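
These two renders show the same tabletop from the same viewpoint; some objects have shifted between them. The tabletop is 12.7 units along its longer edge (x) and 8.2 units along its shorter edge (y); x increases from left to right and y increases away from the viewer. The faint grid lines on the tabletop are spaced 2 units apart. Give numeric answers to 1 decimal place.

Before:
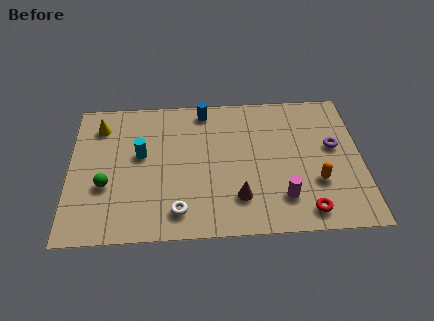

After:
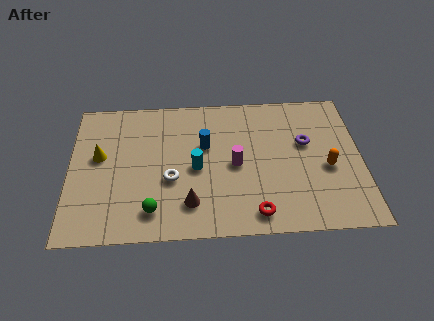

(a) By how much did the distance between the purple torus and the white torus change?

-1.4

Before: roughly 7.6 units apart; after: 6.2. That's 1.4 units closer together.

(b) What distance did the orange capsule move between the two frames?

0.9

The orange capsule was near (10.7, 2.7) before and (11.2, 3.5) after, so it travelled √(0.5² + 0.8²) ≈ 0.9 units.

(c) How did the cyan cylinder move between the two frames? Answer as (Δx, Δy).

(2.4, -0.9)

The cyan cylinder started near (3.1, 4.7) and ended near (5.5, 3.8).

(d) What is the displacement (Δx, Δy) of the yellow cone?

(0.0, -1.8)

The yellow cone started near (1.3, 6.5) and ended near (1.3, 4.7).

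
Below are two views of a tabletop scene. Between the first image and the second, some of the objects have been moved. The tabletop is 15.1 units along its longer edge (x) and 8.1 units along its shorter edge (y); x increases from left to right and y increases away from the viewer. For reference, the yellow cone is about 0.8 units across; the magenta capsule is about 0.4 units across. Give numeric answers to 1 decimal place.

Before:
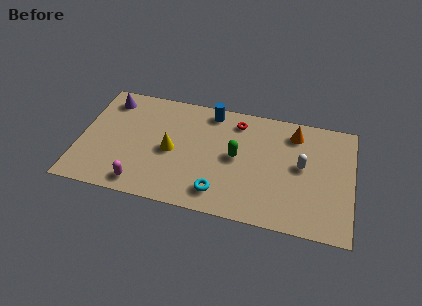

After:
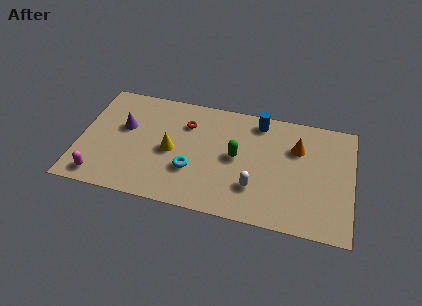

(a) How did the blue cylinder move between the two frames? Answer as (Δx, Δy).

(2.7, -0.1)

The blue cylinder started near (7.1, 7.1) and ended near (9.8, 7.0).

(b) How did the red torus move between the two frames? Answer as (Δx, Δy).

(-2.8, -0.8)

The red torus started near (8.6, 6.7) and ended near (5.8, 5.9).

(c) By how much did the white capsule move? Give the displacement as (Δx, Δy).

(-2.5, -2.1)

From the two frames, the white capsule sits at roughly (12.3, 4.4) before and (9.8, 2.3) after.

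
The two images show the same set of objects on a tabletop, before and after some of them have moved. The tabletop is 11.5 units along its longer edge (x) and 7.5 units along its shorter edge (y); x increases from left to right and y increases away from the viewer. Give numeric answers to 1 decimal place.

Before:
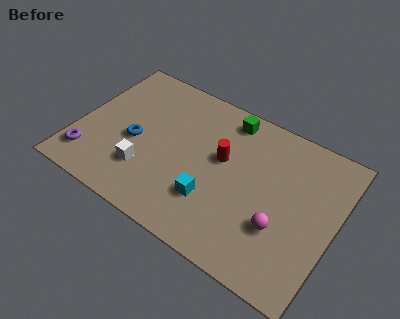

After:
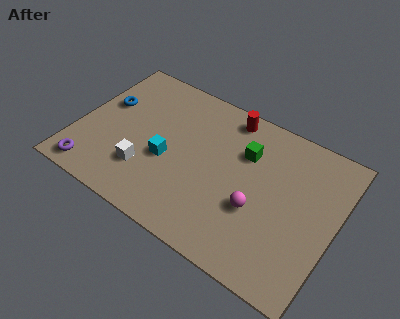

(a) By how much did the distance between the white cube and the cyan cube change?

-1.7

They were about 3.0 units apart before and 1.3 after — 1.7 units closer together.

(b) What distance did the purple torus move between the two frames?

0.7

The purple torus was near (0.8, 1.5) before and (1.1, 0.9) after, so it travelled √(0.3² + 0.6²) ≈ 0.7 units.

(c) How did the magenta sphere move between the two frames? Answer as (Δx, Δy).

(-1.1, 0.3)

The magenta sphere started near (9.3, 2.5) and ended near (8.2, 2.8).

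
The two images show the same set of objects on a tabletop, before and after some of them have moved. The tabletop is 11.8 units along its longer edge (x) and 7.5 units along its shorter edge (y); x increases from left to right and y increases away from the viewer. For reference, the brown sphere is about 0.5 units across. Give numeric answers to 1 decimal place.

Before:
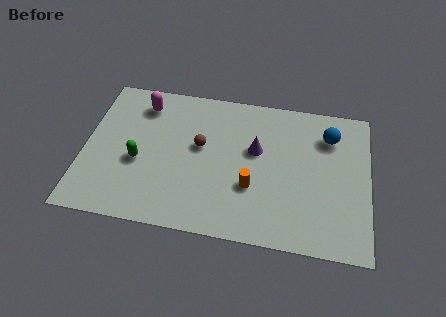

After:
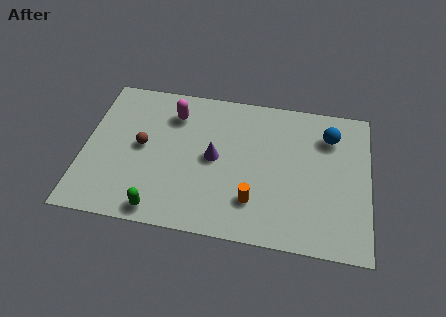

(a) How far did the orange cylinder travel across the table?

0.7

The orange cylinder was near (7.0, 2.6) before and (7.1, 1.9) after, so it travelled √(0.1² + 0.7²) ≈ 0.7 units.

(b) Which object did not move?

the blue sphere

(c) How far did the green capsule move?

2.5

The green capsule was near (2.3, 3.1) before and (3.3, 0.8) after, so it travelled √(1.0² + 2.3²) ≈ 2.5 units.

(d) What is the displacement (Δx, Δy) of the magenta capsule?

(1.3, -0.3)

From the two frames, the magenta capsule sits at roughly (2.3, 6.1) before and (3.6, 5.8) after.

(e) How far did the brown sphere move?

2.4

The brown sphere was near (4.8, 4.3) before and (2.4, 3.9) after, so it travelled √(2.4² + 0.4²) ≈ 2.4 units.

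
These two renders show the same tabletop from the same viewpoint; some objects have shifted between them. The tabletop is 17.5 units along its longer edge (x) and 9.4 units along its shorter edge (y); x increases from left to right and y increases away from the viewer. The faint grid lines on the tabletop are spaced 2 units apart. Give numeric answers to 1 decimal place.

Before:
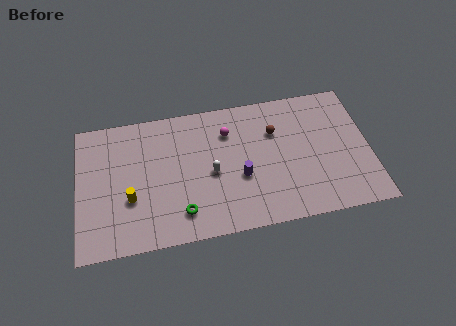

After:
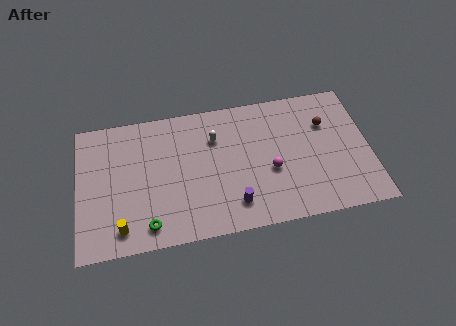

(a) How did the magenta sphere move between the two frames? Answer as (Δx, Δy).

(2.4, -3.2)

The magenta sphere was at about (9.1, 7.0) and moved to about (11.5, 3.8).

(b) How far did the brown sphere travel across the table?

3.1

From (11.9, 6.5) to (15.0, 6.5), the brown sphere covered √(3.1² + 0.0²) ≈ 3.1 units.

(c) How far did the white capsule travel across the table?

2.4

The white capsule was near (8.0, 4.3) before and (8.3, 6.7) after, so it travelled √(0.3² + 2.4²) ≈ 2.4 units.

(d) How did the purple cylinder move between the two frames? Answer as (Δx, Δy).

(-0.5, -1.8)

The purple cylinder started near (9.7, 3.7) and ended near (9.2, 1.9).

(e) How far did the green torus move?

2.1

The green torus moved from about (6.1, 1.9) to (4.1, 1.4), a distance of √(2.0² + 0.5²) ≈ 2.1.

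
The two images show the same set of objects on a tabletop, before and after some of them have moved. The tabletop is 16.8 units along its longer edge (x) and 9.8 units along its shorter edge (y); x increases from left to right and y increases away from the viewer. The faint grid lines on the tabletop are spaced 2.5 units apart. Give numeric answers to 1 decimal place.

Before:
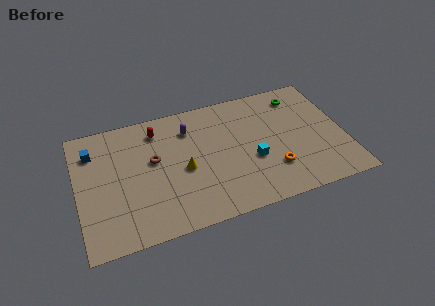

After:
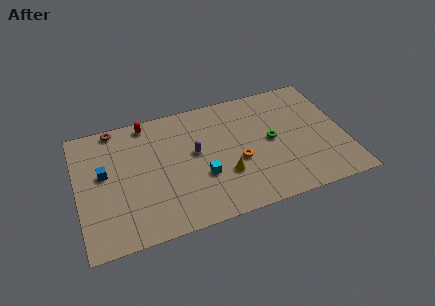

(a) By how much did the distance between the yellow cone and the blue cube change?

+1.5

Before: roughly 6.3 units apart; after: 7.8. That's 1.5 units further apart.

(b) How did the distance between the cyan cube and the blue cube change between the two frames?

-4.1

The distance was about 10.5 in the first image and 6.4 in the second, so they moved 4.1 units closer together.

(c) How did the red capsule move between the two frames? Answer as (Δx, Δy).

(-0.6, 0.8)

The red capsule started near (5.2, 8.0) and ended near (4.6, 8.8).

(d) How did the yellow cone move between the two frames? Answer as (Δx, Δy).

(2.5, -1.2)

From the two frames, the yellow cone sits at roughly (6.6, 4.4) before and (9.1, 3.2) after.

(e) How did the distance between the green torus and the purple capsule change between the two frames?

-2.3

Before: roughly 7.1 units apart; after: 4.8. That's 2.3 units closer together.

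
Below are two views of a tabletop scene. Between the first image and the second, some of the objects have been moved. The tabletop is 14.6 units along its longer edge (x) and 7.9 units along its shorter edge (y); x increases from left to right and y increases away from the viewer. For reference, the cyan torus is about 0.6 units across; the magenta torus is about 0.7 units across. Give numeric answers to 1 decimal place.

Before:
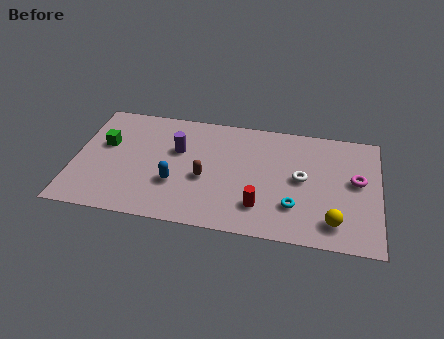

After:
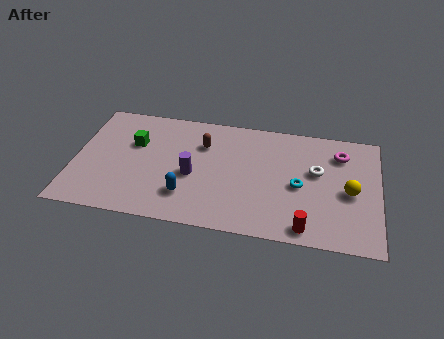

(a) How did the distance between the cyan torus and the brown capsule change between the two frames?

+0.7

Before: roughly 4.4 units apart; after: 5.1. That's 0.7 units further apart.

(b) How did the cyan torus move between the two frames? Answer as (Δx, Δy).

(0.2, 1.4)

The cyan torus started near (10.6, 2.2) and ended near (10.8, 3.6).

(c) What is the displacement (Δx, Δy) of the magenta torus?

(-0.8, 1.7)

From the two frames, the magenta torus sits at roughly (13.5, 4.4) before and (12.7, 6.1) after.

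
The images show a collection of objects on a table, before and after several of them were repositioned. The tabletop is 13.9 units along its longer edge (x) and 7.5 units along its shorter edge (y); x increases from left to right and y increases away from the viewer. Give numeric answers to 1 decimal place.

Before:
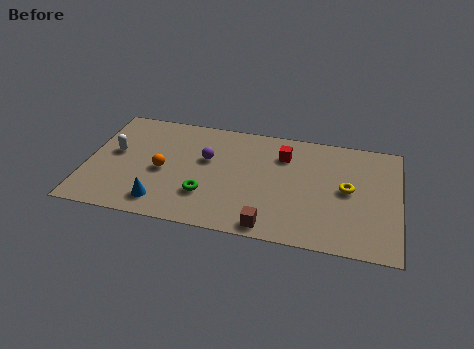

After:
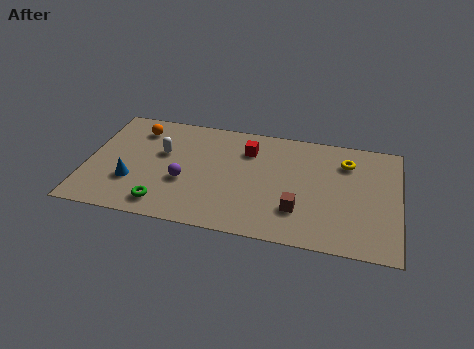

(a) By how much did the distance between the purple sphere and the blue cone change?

-1.4

The distance was about 3.8 in the first image and 2.4 in the second, so they moved 1.4 units closer together.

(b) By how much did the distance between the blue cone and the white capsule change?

-1.2

The distance was about 3.7 in the first image and 2.5 in the second, so they moved 1.2 units closer together.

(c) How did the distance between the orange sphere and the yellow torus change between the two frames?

+1.2

The distance was about 8.2 in the first image and 9.4 in the second, so they moved 1.2 units further apart.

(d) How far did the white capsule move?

2.1

The white capsule was near (1.2, 4.2) before and (3.3, 4.6) after, so it travelled √(2.1² + 0.4²) ≈ 2.1 units.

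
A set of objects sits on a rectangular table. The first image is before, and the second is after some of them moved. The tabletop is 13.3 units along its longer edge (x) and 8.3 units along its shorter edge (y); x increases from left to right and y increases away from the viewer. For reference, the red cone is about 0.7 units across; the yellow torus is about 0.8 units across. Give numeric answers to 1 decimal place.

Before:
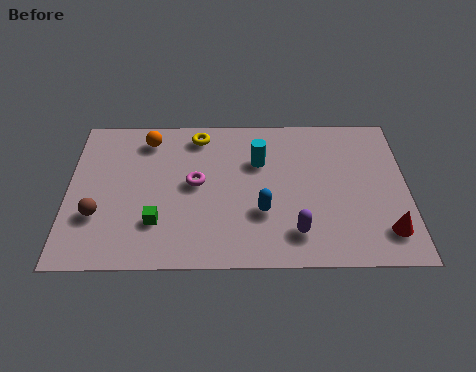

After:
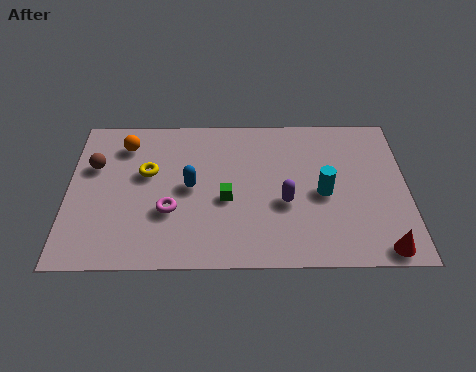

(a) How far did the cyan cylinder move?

3.1

The cyan cylinder moved from about (7.5, 5.6) to (10.0, 3.8), a distance of √(2.5² + 1.8²) ≈ 3.1.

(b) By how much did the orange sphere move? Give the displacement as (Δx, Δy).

(-0.9, -0.3)

From the two frames, the orange sphere sits at roughly (3.1, 6.9) before and (2.2, 6.6) after.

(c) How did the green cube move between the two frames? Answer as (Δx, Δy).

(2.7, 1.2)

The green cube was at about (3.5, 2.3) and moved to about (6.2, 3.5).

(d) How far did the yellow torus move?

2.9

From (5.1, 7.1) to (3.1, 5.0), the yellow torus covered √(2.0² + 2.1²) ≈ 2.9 units.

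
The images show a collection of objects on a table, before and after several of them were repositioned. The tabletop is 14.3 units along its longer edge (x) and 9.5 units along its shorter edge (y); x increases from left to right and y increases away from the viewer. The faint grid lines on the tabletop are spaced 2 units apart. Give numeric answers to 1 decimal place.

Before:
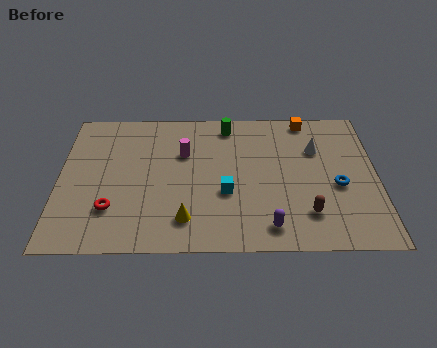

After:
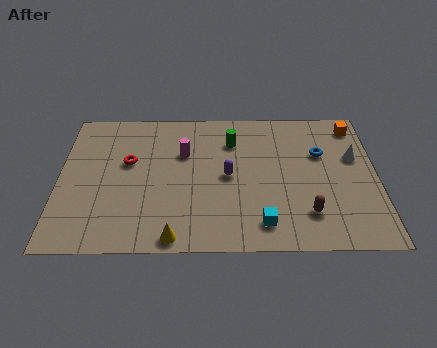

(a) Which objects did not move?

the brown capsule and the magenta cylinder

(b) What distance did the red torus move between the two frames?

3.2

The red torus was near (2.4, 2.6) before and (3.1, 5.7) after, so it travelled √(0.7² + 3.1²) ≈ 3.2 units.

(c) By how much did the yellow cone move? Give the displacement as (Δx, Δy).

(-0.5, -1.1)

The yellow cone started near (5.7, 1.9) and ended near (5.2, 0.8).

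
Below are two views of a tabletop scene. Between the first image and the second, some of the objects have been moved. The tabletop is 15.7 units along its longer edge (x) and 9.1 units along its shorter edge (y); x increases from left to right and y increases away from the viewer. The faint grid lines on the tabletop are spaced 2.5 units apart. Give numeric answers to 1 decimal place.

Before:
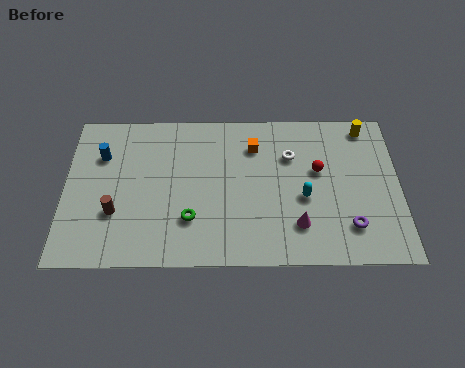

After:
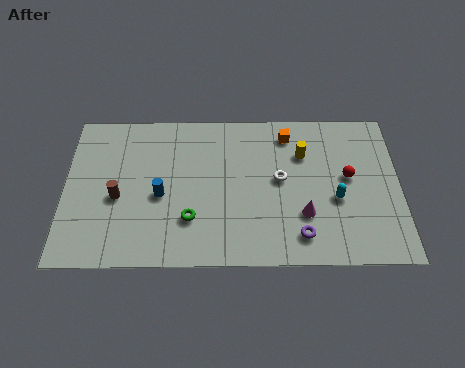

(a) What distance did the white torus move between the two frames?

1.5

From (10.6, 6.3) to (10.1, 4.9), the white torus covered √(0.5² + 1.4²) ≈ 1.5 units.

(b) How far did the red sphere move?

1.5

The red sphere moved from about (11.9, 5.4) to (13.3, 5.0), a distance of √(1.4² + 0.4²) ≈ 1.5.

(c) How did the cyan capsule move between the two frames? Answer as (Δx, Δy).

(1.5, -0.1)

From the two frames, the cyan capsule sits at roughly (11.2, 3.8) before and (12.7, 3.7) after.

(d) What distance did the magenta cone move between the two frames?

0.7

The magenta cone was near (10.9, 2.2) before and (11.2, 2.8) after, so it travelled √(0.3² + 0.6²) ≈ 0.7 units.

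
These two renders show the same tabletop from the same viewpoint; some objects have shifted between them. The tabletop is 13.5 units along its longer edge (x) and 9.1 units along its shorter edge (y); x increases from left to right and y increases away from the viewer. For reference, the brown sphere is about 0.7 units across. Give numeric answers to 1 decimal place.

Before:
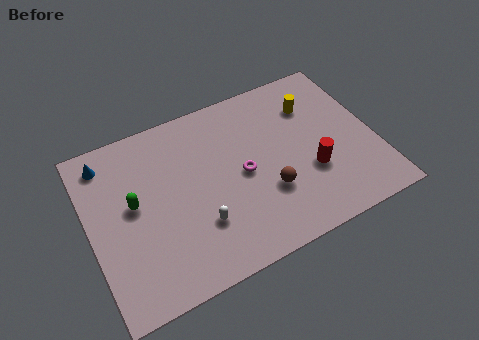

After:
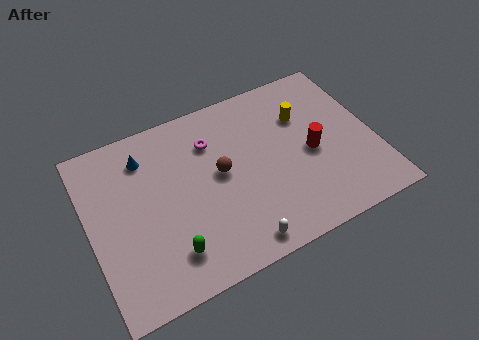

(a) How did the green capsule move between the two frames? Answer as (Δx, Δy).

(1.3, -3.1)

From the two frames, the green capsule sits at roughly (2.1, 5.0) before and (3.4, 1.9) after.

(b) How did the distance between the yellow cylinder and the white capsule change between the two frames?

-0.6

They were about 7.2 units apart before and 6.6 after — 0.6 units closer together.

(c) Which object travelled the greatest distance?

the green capsule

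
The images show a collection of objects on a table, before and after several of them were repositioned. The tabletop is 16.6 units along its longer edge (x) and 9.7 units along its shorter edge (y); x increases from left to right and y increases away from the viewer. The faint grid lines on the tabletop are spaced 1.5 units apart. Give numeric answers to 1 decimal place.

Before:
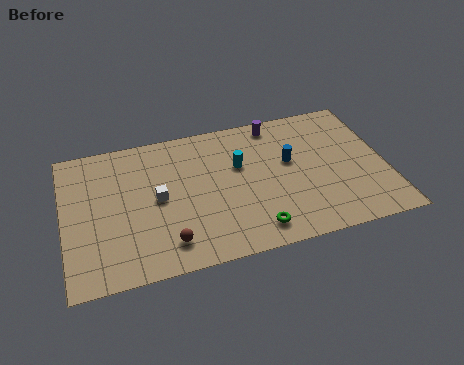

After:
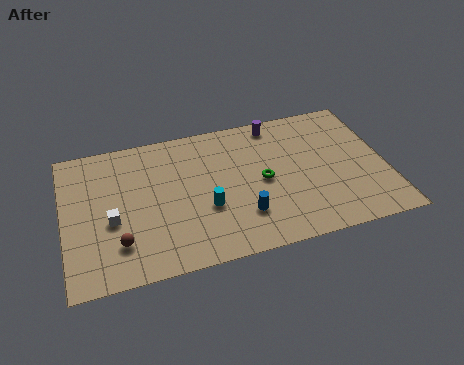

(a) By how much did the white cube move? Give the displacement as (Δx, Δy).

(-2.4, -0.9)

The white cube started near (4.8, 4.9) and ended near (2.4, 4.0).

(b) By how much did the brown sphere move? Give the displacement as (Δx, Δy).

(-2.4, 0.6)

From the two frames, the brown sphere sits at roughly (5.1, 1.8) before and (2.7, 2.4) after.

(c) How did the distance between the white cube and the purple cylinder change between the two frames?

+2.5

Before: roughly 7.4 units apart; after: 9.9. That's 2.5 units further apart.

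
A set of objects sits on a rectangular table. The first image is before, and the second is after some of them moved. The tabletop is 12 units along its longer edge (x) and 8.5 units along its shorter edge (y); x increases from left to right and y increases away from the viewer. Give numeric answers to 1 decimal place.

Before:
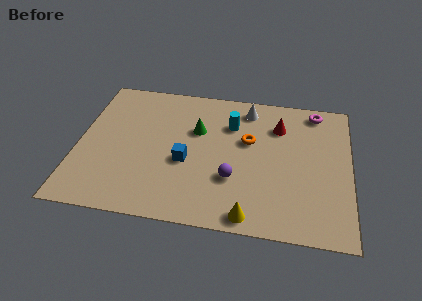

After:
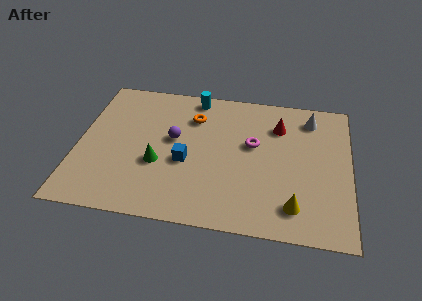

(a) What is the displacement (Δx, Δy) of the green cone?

(-1.6, -2.3)

From the two frames, the green cone sits at roughly (5.2, 5.5) before and (3.6, 3.2) after.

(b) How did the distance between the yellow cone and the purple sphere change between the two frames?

+4.1

Before: roughly 2.2 units apart; after: 6.3. That's 4.1 units further apart.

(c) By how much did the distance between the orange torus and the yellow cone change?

+2.2

They were about 4.4 units apart before and 6.6 after — 2.2 units further apart.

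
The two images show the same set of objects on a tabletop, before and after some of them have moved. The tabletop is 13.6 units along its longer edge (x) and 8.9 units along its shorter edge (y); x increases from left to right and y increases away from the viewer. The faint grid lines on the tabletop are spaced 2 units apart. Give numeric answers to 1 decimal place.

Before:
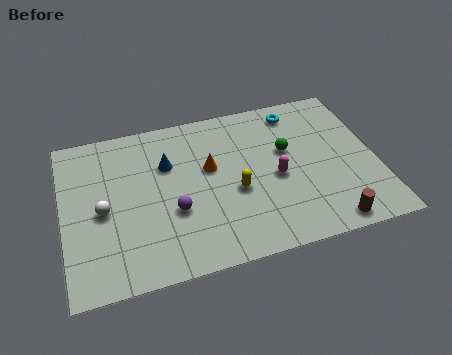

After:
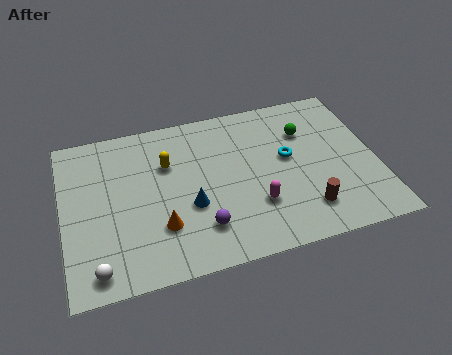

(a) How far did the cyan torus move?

2.7

The cyan torus was near (10.4, 7.6) before and (9.8, 5.0) after, so it travelled √(0.6² + 2.6²) ≈ 2.7 units.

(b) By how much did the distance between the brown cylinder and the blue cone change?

-3.2

Before: roughly 8.3 units apart; after: 5.1. That's 3.2 units closer together.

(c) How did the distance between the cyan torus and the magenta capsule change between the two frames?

-1.0

Before: roughly 3.8 units apart; after: 2.8. That's 1.0 units closer together.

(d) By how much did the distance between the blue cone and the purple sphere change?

-1.3

Before: roughly 2.7 units apart; after: 1.4. That's 1.3 units closer together.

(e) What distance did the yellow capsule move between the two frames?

3.6

The yellow capsule was near (7.4, 3.7) before and (4.6, 6.0) after, so it travelled √(2.8² + 2.3²) ≈ 3.6 units.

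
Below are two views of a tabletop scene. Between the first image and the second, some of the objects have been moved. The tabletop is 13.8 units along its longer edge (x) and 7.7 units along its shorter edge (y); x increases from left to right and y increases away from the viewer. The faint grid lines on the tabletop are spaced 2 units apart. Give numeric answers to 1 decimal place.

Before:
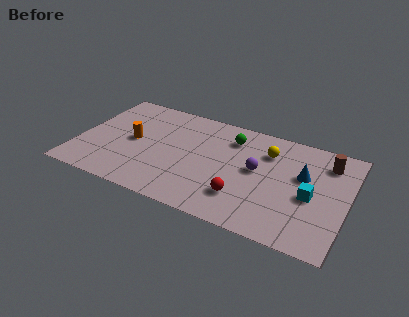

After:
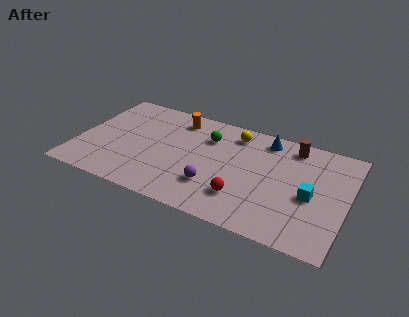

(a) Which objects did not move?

the cyan cube and the red sphere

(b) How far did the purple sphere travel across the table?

2.8

The purple sphere moved from about (9.2, 4.2) to (7.2, 2.2), a distance of √(2.0² + 2.0²) ≈ 2.8.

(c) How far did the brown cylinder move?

1.9

From (12.6, 6.1) to (10.8, 6.6), the brown cylinder covered √(1.8² + 0.5²) ≈ 1.9 units.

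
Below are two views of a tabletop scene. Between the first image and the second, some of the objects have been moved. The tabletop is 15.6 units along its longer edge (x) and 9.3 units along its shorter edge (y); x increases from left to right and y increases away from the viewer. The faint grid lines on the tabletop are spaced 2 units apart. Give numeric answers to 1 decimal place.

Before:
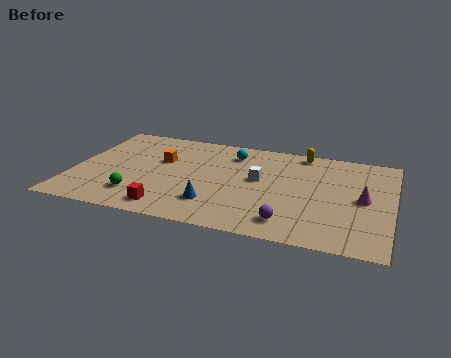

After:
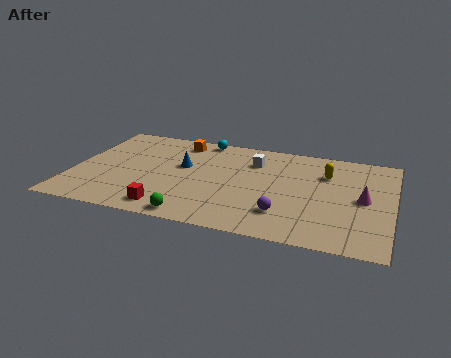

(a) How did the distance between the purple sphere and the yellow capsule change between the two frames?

-2.1

Before: roughly 6.8 units apart; after: 4.7. That's 2.1 units closer together.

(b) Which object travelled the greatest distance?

the blue cone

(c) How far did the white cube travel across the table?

1.7

The white cube was near (9.1, 5.2) before and (8.7, 6.9) after, so it travelled √(0.4² + 1.7²) ≈ 1.7 units.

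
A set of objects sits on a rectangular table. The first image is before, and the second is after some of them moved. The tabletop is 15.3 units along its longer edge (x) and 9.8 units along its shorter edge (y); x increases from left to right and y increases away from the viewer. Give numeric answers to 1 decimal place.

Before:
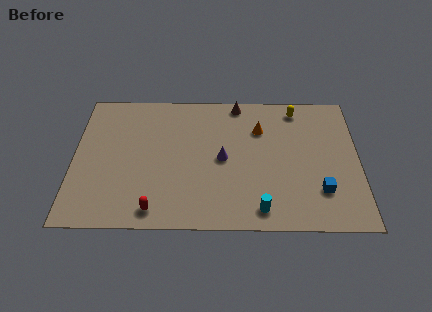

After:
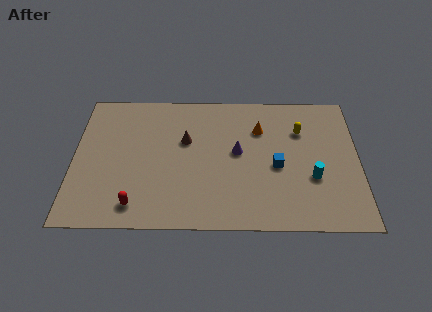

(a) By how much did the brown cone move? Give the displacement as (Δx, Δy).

(-2.8, -2.8)

From the two frames, the brown cone sits at roughly (8.8, 8.9) before and (6.0, 6.1) after.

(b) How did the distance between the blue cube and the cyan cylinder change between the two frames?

-1.4

They were about 3.5 units apart before and 2.1 after — 1.4 units closer together.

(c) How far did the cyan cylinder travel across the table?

3.6

The cyan cylinder was near (10.0, 1.3) before and (12.8, 3.5) after, so it travelled √(2.8² + 2.2²) ≈ 3.6 units.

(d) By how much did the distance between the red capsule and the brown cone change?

-3.6

The distance was about 8.9 in the first image and 5.3 in the second, so they moved 3.6 units closer together.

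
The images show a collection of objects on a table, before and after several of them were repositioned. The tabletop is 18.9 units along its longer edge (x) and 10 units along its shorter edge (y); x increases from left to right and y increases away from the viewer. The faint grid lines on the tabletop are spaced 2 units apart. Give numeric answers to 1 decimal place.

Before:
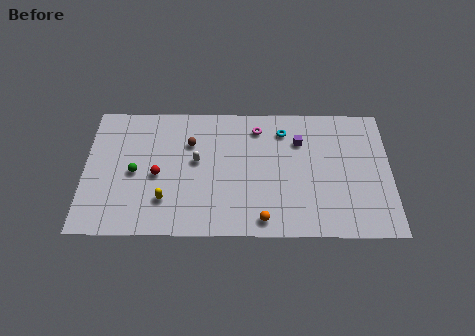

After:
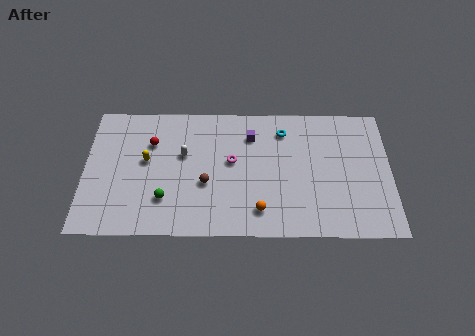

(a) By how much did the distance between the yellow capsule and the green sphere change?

+0.3

They were about 2.8 units apart before and 3.1 after — 0.3 units further apart.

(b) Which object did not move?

the cyan torus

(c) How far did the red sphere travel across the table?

2.5

The red sphere was near (4.5, 4.5) before and (4.1, 7.0) after, so it travelled √(0.4² + 2.5²) ≈ 2.5 units.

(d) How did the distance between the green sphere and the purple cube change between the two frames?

-3.3

The distance was about 10.5 in the first image and 7.2 in the second, so they moved 3.3 units closer together.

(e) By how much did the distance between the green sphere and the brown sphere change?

-1.3

The distance was about 4.1 in the first image and 2.8 in the second, so they moved 1.3 units closer together.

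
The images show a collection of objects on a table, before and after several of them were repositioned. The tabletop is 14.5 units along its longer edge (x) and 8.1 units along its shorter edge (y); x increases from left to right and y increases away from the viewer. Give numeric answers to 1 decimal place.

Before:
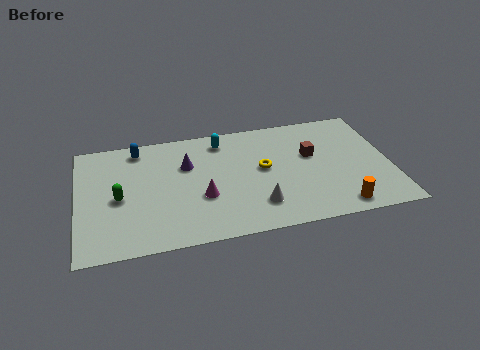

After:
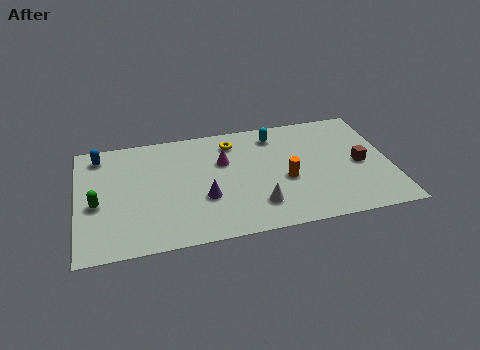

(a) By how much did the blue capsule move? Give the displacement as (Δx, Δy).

(-1.8, -0.1)

From the two frames, the blue capsule sits at roughly (2.9, 7.0) before and (1.1, 6.9) after.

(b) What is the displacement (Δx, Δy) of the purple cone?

(0.7, -2.5)

The purple cone was at about (5.1, 5.4) and moved to about (5.8, 2.9).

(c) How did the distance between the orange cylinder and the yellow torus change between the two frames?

-0.8

They were about 4.7 units apart before and 3.9 after — 0.8 units closer together.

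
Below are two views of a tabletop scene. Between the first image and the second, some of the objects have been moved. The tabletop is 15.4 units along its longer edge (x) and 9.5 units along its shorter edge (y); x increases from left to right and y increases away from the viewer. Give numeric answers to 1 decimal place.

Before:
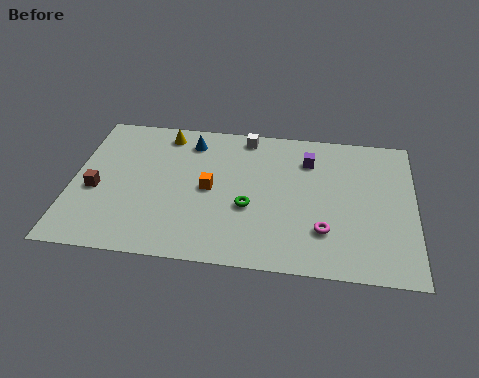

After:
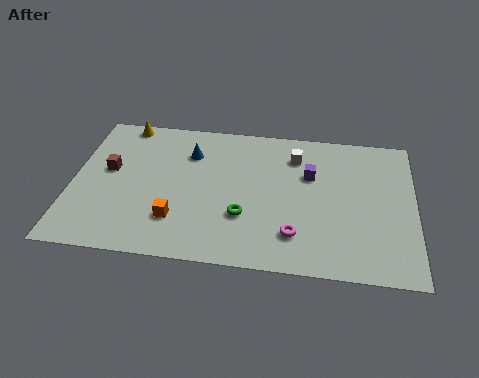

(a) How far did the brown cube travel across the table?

1.5

The brown cube was near (1.1, 4.0) before and (1.6, 5.4) after, so it travelled √(0.5² + 1.4²) ≈ 1.5 units.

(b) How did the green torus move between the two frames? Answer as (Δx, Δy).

(-0.2, -0.6)

The green torus was at about (8.0, 3.7) and moved to about (7.8, 3.1).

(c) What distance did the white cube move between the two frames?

2.5

From (7.7, 8.5) to (10.0, 7.4), the white cube covered √(2.3² + 1.1²) ≈ 2.5 units.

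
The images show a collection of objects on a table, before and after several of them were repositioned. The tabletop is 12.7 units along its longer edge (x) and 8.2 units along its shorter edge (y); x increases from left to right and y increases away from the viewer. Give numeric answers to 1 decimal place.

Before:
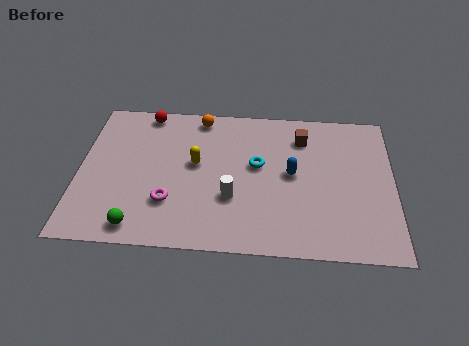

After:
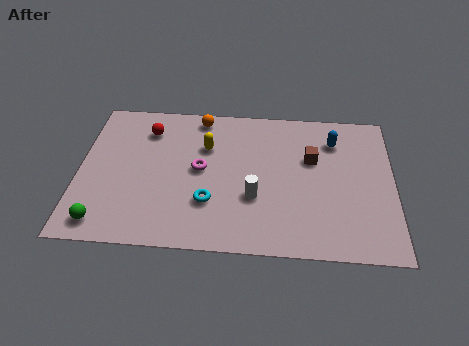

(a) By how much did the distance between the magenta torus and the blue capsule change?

+0.5

Before: roughly 5.3 units apart; after: 5.8. That's 0.5 units further apart.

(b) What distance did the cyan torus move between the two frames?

2.9

The cyan torus moved from about (7.2, 4.7) to (5.3, 2.5), a distance of √(1.9² + 2.2²) ≈ 2.9.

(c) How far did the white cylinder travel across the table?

0.9

The white cylinder moved from about (6.2, 2.8) to (7.1, 2.9), a distance of √(0.9² + 0.1²) ≈ 0.9.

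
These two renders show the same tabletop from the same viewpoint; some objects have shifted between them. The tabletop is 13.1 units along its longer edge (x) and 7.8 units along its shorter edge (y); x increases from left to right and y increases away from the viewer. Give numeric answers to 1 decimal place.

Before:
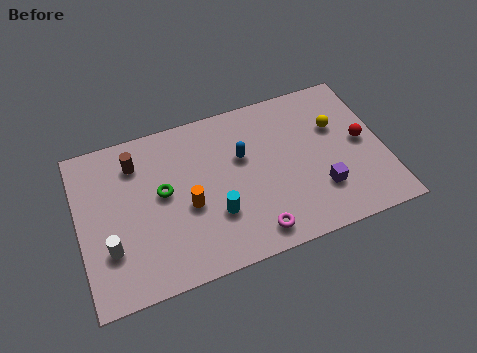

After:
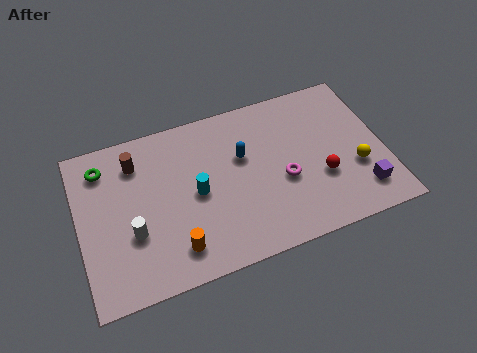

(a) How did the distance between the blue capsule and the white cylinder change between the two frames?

-1.1

Before: roughly 6.4 units apart; after: 5.3. That's 1.1 units closer together.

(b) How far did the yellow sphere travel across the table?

2.4

The yellow sphere was near (11.2, 5.1) before and (11.8, 2.8) after, so it travelled √(0.6² + 2.3²) ≈ 2.4 units.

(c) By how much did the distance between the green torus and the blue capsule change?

+2.5

They were about 3.6 units apart before and 6.1 after — 2.5 units further apart.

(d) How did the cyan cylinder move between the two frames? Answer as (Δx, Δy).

(-0.7, 1.3)

The cyan cylinder started near (5.7, 2.5) and ended near (5.0, 3.8).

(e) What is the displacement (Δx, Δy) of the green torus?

(-2.4, 2.0)

The green torus was at about (3.6, 4.3) and moved to about (1.2, 6.3).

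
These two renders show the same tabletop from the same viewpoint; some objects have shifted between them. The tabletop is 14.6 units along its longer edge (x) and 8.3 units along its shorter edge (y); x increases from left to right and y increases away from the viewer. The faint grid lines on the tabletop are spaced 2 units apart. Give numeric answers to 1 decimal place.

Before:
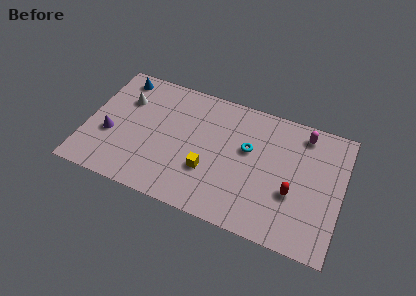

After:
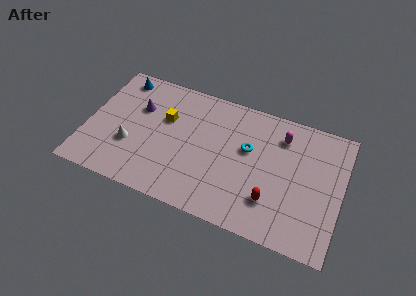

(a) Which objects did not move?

the blue cone and the cyan torus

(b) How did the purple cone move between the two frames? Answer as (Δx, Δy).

(1.4, 2.3)

The purple cone was at about (1.4, 3.2) and moved to about (2.8, 5.5).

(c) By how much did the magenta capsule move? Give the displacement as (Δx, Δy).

(-1.2, -0.6)

From the two frames, the magenta capsule sits at roughly (12.2, 7.1) before and (11.0, 6.5) after.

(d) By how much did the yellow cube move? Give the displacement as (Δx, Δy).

(-2.7, 2.5)

The yellow cube was at about (7.1, 2.8) and moved to about (4.4, 5.3).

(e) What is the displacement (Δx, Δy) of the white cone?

(0.6, -2.9)

The white cone was at about (2.0, 5.8) and moved to about (2.6, 2.9).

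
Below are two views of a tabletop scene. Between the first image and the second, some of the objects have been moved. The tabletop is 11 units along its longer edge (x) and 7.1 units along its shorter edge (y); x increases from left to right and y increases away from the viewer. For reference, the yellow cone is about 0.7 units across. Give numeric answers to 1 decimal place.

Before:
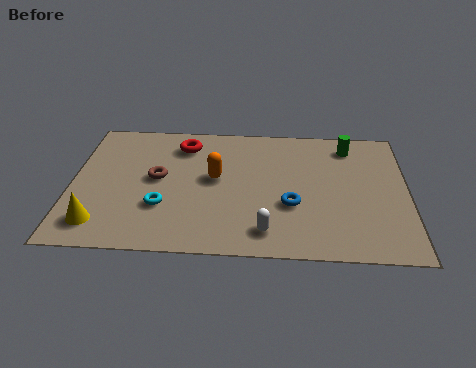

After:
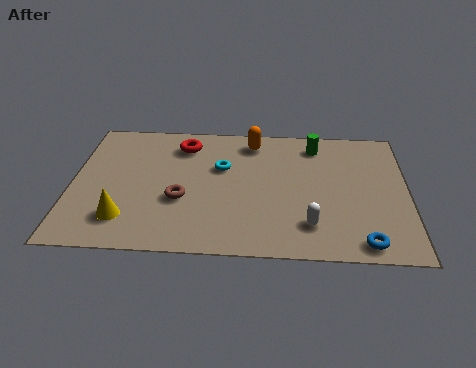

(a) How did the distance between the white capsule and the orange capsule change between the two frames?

+1.6

Before: roughly 3.2 units apart; after: 4.8. That's 1.6 units further apart.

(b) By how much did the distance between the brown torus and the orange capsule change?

+2.1

The distance was about 1.9 in the first image and 4.0 in the second, so they moved 2.1 units further apart.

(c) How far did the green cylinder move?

1.1

The green cylinder was near (9.1, 5.9) before and (8.0, 5.9) after, so it travelled √(1.1² + 0.0²) ≈ 1.1 units.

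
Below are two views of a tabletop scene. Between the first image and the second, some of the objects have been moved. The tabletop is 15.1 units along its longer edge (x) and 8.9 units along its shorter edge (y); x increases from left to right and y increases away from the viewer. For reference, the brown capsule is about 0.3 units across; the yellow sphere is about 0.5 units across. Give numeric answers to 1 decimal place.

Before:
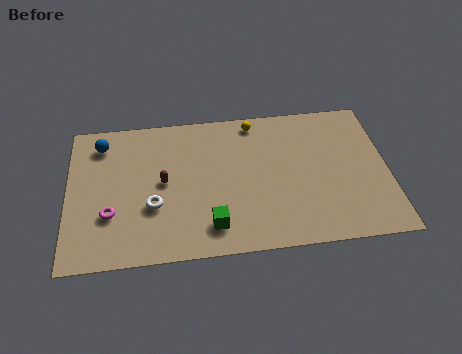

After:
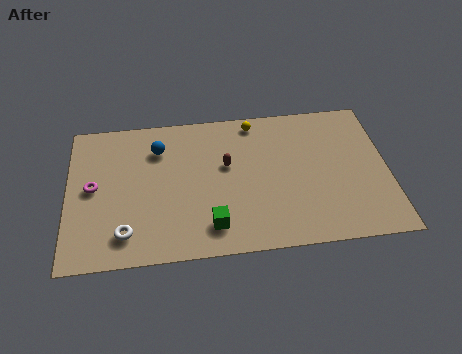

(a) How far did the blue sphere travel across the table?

2.8

The blue sphere was near (1.6, 7.3) before and (4.3, 6.7) after, so it travelled √(2.7² + 0.6²) ≈ 2.8 units.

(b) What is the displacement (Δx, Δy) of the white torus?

(-1.3, -1.5)

From the two frames, the white torus sits at roughly (4.0, 3.2) before and (2.7, 1.7) after.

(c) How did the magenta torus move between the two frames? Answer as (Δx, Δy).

(-0.8, 1.7)

The magenta torus started near (2.0, 2.9) and ended near (1.2, 4.6).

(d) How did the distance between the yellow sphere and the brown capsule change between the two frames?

-2.5

They were about 5.5 units apart before and 3.0 after — 2.5 units closer together.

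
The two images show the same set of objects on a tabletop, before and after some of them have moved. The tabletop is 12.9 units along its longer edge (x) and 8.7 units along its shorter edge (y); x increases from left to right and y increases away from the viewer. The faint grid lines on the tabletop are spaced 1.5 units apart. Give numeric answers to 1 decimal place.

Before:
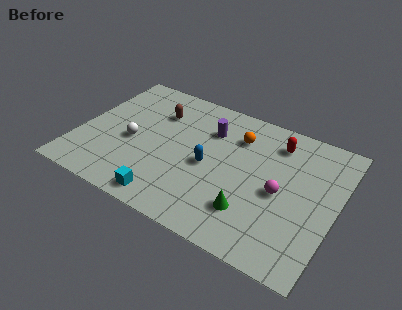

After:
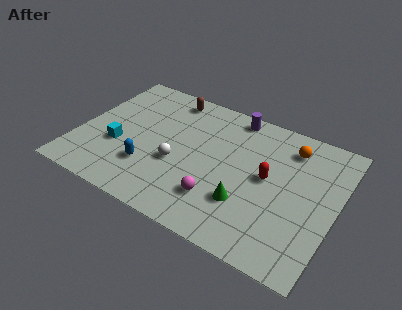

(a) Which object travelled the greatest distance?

the cyan cube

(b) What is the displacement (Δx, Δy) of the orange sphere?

(2.6, 0.5)

The orange sphere started near (7.7, 6.5) and ended near (10.3, 7.0).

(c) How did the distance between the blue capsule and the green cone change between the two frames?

+1.9

Before: roughly 3.0 units apart; after: 4.9. That's 1.9 units further apart.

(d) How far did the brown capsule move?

1.4

The brown capsule moved from about (3.6, 6.3) to (4.0, 7.6), a distance of √(0.4² + 1.3²) ≈ 1.4.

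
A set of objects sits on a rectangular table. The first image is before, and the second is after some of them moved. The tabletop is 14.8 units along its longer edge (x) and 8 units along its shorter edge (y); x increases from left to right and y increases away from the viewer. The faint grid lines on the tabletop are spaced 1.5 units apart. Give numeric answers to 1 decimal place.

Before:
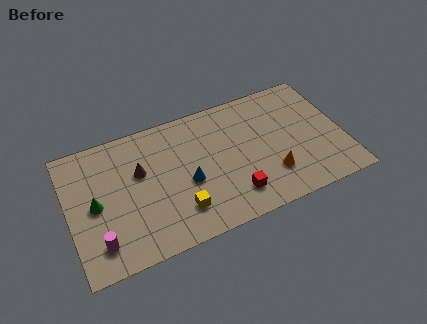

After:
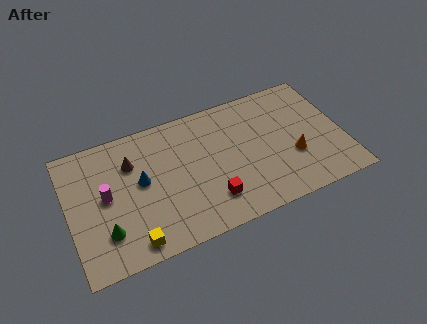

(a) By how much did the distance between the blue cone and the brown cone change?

-1.5

They were about 2.9 units apart before and 1.4 after — 1.5 units closer together.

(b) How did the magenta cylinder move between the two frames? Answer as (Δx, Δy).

(0.6, 2.6)

The magenta cylinder was at about (1.4, 1.6) and moved to about (2.0, 4.2).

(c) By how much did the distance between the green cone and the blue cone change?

-1.8

Before: roughly 4.9 units apart; after: 3.1. That's 1.8 units closer together.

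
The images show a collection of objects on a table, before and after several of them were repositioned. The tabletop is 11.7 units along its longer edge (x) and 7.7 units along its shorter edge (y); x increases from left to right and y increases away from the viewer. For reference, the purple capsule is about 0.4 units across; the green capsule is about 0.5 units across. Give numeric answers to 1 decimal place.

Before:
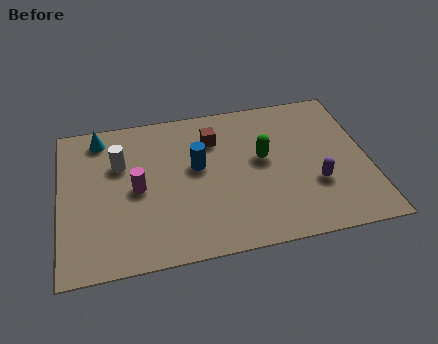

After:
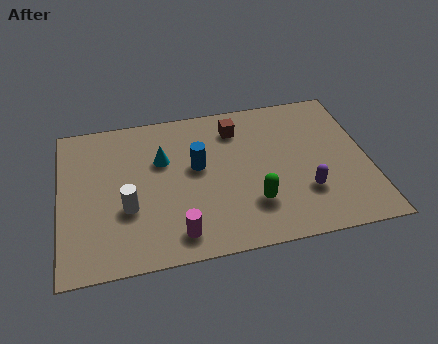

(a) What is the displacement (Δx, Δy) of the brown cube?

(0.9, 0.4)

The brown cube started near (5.9, 5.7) and ended near (6.8, 6.1).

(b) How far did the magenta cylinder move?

2.9

From (2.9, 3.7) to (4.3, 1.2), the magenta cylinder covered √(1.4² + 2.5²) ≈ 2.9 units.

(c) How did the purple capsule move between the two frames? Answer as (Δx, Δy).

(-0.4, -0.3)

From the two frames, the purple capsule sits at roughly (9.6, 2.6) before and (9.2, 2.3) after.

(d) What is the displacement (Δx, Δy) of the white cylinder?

(0.2, -2.3)

The white cylinder started near (2.3, 5.1) and ended near (2.5, 2.8).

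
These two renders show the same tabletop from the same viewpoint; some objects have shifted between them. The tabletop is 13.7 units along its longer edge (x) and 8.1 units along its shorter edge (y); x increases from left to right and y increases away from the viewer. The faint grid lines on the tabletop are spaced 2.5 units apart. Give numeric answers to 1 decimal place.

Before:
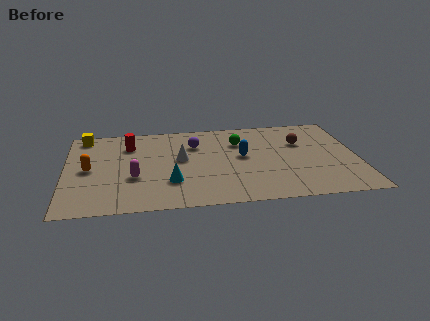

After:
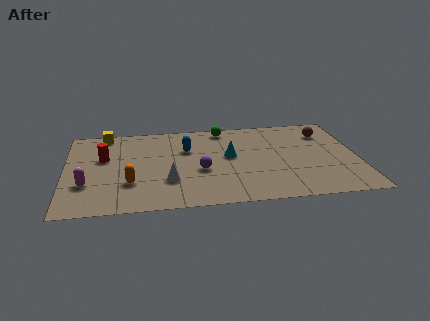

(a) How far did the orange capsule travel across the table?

2.4

From (1.1, 4.0) to (3.0, 2.5), the orange capsule covered √(1.9² + 1.5²) ≈ 2.4 units.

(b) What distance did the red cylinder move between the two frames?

1.6

From (3.0, 6.1) to (1.8, 5.0), the red cylinder covered √(1.2² + 1.1²) ≈ 1.6 units.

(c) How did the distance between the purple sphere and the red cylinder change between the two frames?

+1.7

The distance was about 3.1 in the first image and 4.8 in the second, so they moved 1.7 units further apart.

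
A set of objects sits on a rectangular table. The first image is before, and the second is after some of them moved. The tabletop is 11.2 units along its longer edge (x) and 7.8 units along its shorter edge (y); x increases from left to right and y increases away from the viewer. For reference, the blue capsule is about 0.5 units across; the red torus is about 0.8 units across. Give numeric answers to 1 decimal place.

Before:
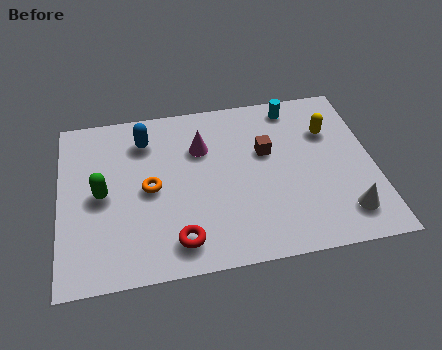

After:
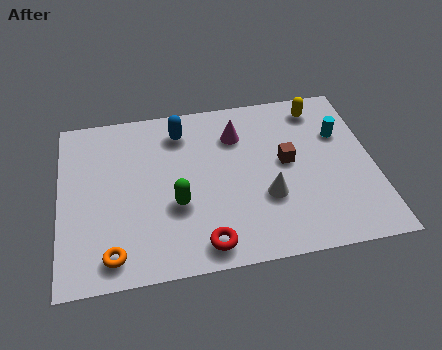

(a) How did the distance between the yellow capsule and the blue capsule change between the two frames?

-1.6

They were about 6.6 units apart before and 5.0 after — 1.6 units closer together.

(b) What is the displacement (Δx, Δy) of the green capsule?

(2.6, -0.9)

From the two frames, the green capsule sits at roughly (1.5, 3.8) before and (4.1, 2.9) after.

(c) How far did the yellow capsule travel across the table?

1.2

The yellow capsule moved from about (9.7, 5.4) to (9.4, 6.6), a distance of √(0.3² + 1.2²) ≈ 1.2.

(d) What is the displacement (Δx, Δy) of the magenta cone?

(1.3, 0.4)

The magenta cone started near (5.1, 5.4) and ended near (6.4, 5.8).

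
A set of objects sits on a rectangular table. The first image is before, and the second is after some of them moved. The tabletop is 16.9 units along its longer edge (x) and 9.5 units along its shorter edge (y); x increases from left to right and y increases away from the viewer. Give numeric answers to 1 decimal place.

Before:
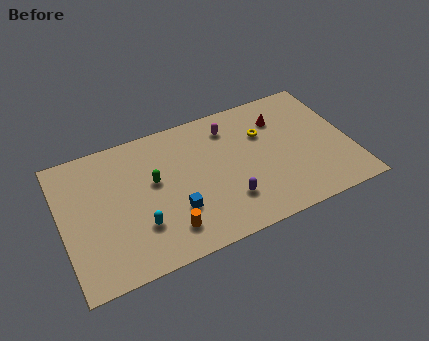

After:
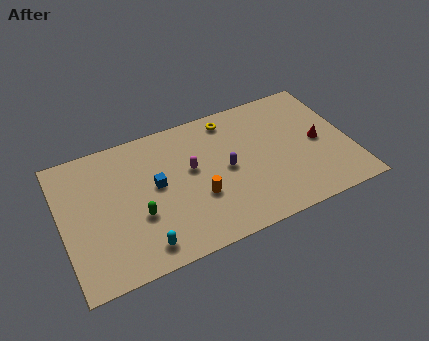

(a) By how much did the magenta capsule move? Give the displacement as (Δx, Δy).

(-2.5, -2.1)

From the two frames, the magenta capsule sits at roughly (10.1, 7.6) before and (7.6, 5.5) after.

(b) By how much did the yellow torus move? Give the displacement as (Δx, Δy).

(-1.8, 1.8)

From the two frames, the yellow torus sits at roughly (12.0, 6.4) before and (10.2, 8.2) after.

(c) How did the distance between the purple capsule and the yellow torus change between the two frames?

-1.1

They were about 4.7 units apart before and 3.6 after — 1.1 units closer together.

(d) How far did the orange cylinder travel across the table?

2.5

From (5.8, 1.9) to (7.8, 3.4), the orange cylinder covered √(2.0² + 1.5²) ≈ 2.5 units.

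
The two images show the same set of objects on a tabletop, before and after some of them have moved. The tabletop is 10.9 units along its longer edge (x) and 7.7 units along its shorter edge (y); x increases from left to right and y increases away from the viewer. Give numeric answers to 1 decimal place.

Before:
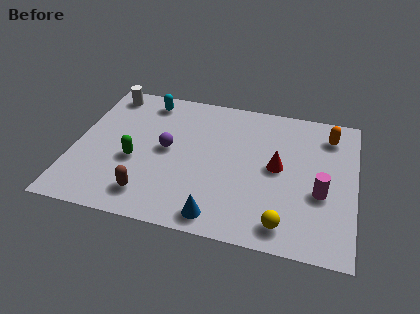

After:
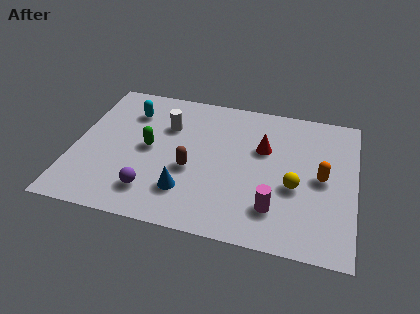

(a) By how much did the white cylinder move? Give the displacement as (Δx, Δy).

(2.5, -1.4)

From the two frames, the white cylinder sits at roughly (1.0, 6.7) before and (3.5, 5.3) after.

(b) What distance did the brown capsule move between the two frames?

2.3

From (3.1, 1.4) to (4.6, 3.1), the brown capsule covered √(1.5² + 1.7²) ≈ 2.3 units.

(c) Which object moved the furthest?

the white cylinder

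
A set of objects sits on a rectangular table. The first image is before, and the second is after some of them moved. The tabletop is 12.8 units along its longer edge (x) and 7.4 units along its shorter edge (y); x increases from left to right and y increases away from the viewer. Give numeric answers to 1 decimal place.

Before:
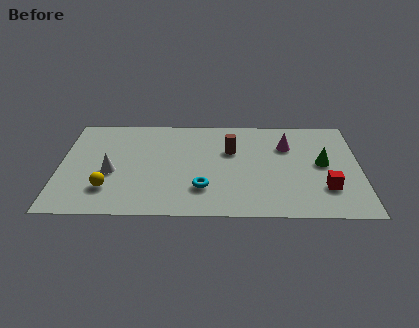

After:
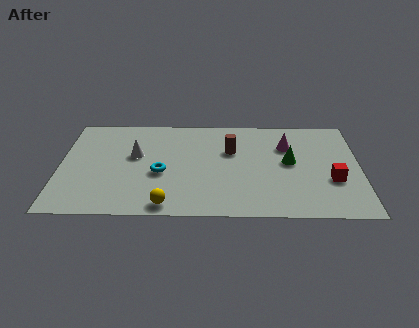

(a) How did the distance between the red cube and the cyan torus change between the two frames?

+2.1

The distance was about 5.2 in the first image and 7.3 in the second, so they moved 2.1 units further apart.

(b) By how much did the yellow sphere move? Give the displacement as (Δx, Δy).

(2.5, -1.1)

The yellow sphere was at about (2.1, 1.9) and moved to about (4.6, 0.8).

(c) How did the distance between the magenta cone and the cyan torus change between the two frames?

+1.0

The distance was about 4.8 in the first image and 5.8 in the second, so they moved 1.0 units further apart.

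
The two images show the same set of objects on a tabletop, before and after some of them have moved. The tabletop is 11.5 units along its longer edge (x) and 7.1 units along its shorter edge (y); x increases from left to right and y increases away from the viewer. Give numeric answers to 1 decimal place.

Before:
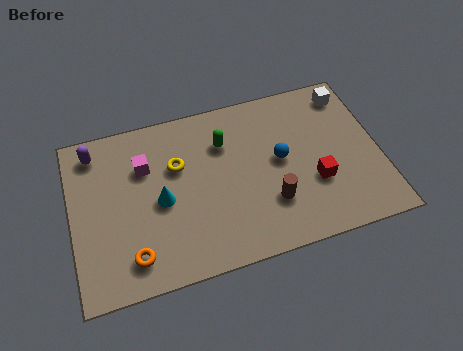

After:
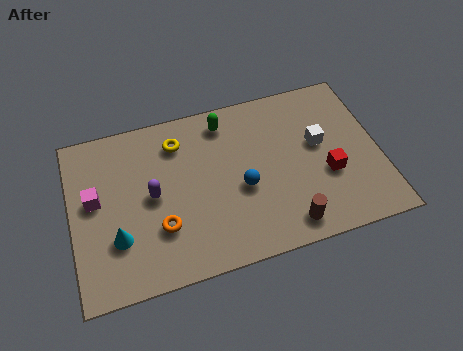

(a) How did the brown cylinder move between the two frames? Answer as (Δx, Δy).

(0.5, -1.1)

The brown cylinder was at about (7.3, 2.1) and moved to about (7.8, 1.0).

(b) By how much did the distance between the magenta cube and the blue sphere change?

+0.4

They were about 5.1 units apart before and 5.5 after — 0.4 units further apart.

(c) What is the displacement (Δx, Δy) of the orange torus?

(1.1, 0.9)

The orange torus was at about (2.1, 1.3) and moved to about (3.2, 2.2).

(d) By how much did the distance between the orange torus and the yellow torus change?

-0.3

They were about 3.8 units apart before and 3.5 after — 0.3 units closer together.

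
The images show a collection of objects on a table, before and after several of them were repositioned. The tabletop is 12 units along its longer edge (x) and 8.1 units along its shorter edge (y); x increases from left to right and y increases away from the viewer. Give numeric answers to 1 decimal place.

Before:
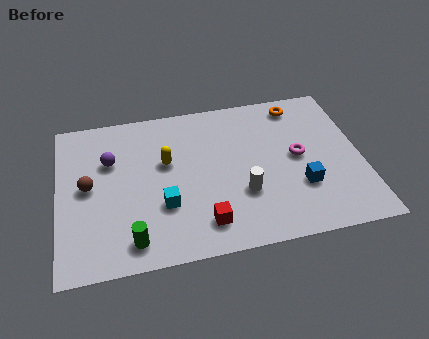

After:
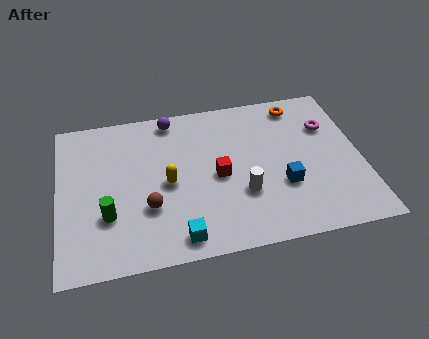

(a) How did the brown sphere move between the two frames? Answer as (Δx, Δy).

(2.3, -1.5)

The brown sphere started near (1.2, 4.2) and ended near (3.5, 2.7).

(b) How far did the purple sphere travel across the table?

3.1

From (2.1, 5.4) to (4.6, 7.2), the purple sphere covered √(2.5² + 1.8²) ≈ 3.1 units.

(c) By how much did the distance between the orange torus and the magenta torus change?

-1.0

Before: roughly 2.8 units apart; after: 1.8. That's 1.0 units closer together.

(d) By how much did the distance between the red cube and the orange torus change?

-2.2

Before: roughly 6.9 units apart; after: 4.7. That's 2.2 units closer together.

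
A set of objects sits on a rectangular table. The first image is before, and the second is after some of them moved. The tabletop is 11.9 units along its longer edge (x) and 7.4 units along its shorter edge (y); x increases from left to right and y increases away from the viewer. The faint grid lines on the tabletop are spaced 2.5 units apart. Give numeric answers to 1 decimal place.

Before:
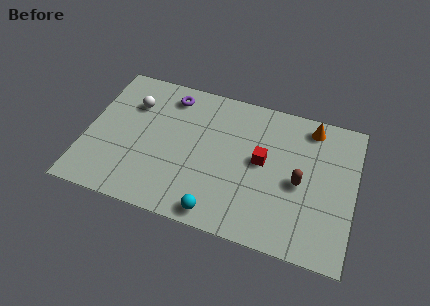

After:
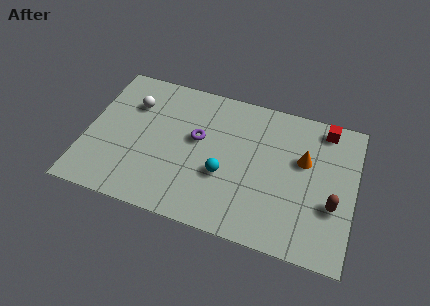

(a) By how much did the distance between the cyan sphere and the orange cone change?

-2.9

Before: roughly 6.7 units apart; after: 3.8. That's 2.9 units closer together.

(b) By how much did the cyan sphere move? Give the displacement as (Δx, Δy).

(0.1, 2.0)

The cyan sphere started near (6.1, 0.8) and ended near (6.2, 2.8).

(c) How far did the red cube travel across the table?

3.6

The red cube was near (7.8, 4.0) before and (10.4, 6.5) after, so it travelled √(2.6² + 2.5²) ≈ 3.6 units.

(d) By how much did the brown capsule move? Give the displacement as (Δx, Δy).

(1.5, -0.7)

The brown capsule started near (9.5, 3.4) and ended near (11.0, 2.7).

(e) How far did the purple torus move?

2.4

From (3.5, 6.2) to (4.9, 4.3), the purple torus covered √(1.4² + 1.9²) ≈ 2.4 units.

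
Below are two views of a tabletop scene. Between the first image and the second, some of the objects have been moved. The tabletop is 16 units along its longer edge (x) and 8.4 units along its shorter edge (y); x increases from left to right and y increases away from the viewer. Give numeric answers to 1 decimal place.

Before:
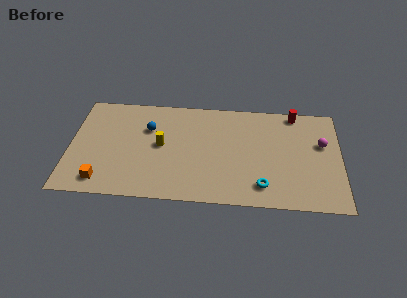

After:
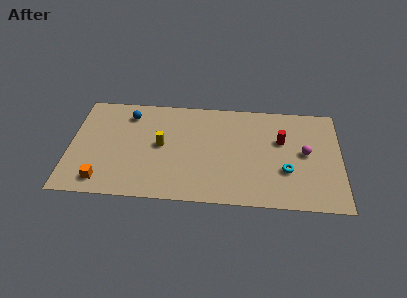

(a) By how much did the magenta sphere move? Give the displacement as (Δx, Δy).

(-1.0, -0.8)

The magenta sphere was at about (14.9, 5.2) and moved to about (13.9, 4.4).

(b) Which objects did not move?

the yellow cylinder and the orange cube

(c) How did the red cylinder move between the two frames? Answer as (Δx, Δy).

(-0.8, -2.3)

From the two frames, the red cylinder sits at roughly (13.3, 7.6) before and (12.5, 5.3) after.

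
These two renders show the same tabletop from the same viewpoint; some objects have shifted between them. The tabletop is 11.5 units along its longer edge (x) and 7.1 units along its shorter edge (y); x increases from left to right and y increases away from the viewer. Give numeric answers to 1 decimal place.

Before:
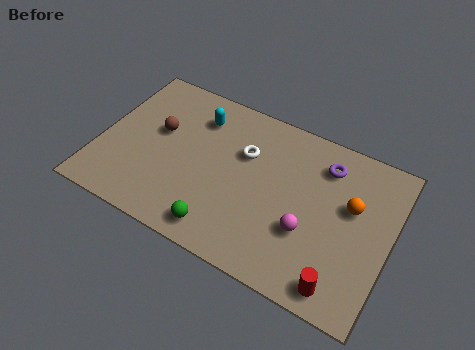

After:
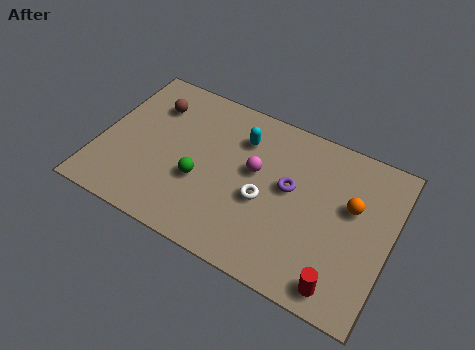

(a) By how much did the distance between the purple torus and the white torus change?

-1.9

The distance was about 3.2 in the first image and 1.3 in the second, so they moved 1.9 units closer together.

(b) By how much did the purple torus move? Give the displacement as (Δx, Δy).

(-1.2, -1.6)

The purple torus was at about (8.7, 5.6) and moved to about (7.5, 4.0).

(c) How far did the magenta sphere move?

2.8

From (8.4, 2.5) to (6.1, 4.1), the magenta sphere covered √(2.3² + 1.6²) ≈ 2.8 units.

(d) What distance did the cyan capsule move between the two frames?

1.8

The cyan capsule moved from about (3.6, 5.5) to (5.4, 5.3), a distance of √(1.8² + 0.2²) ≈ 1.8.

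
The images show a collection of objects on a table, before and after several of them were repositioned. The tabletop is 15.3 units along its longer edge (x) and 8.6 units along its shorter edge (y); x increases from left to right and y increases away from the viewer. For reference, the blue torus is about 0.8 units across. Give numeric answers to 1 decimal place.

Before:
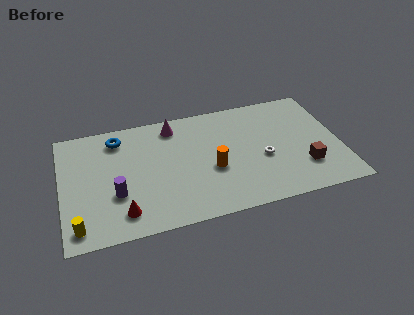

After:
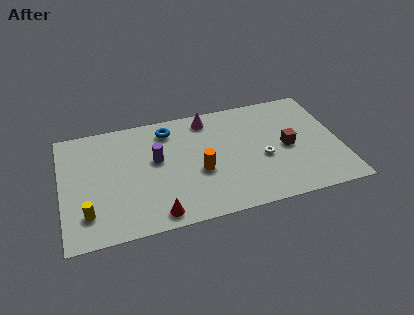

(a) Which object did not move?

the white torus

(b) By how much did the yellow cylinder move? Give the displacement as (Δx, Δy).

(0.5, 0.8)

The yellow cylinder started near (0.8, 1.2) and ended near (1.3, 2.0).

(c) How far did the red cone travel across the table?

1.9

From (3.2, 1.6) to (5.0, 1.0), the red cone covered √(1.8² + 0.6²) ≈ 1.9 units.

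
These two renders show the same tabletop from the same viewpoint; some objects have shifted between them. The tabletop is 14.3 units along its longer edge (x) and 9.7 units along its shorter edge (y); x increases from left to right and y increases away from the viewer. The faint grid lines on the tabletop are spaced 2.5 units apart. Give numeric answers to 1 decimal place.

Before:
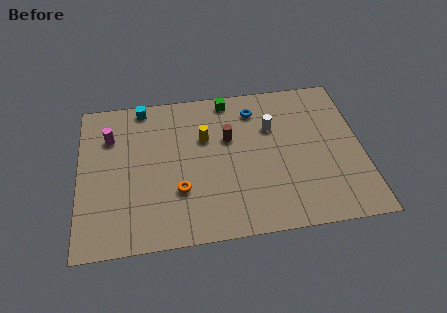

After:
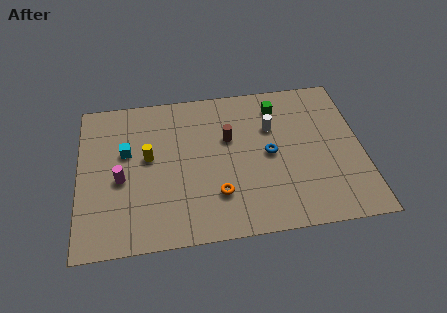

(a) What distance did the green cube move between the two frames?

2.6

The green cube was near (7.7, 8.7) before and (10.2, 7.9) after, so it travelled √(2.5² + 0.8²) ≈ 2.6 units.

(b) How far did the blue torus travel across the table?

3.1

The blue torus was near (9.0, 7.8) before and (9.6, 4.8) after, so it travelled √(0.6² + 3.0²) ≈ 3.1 units.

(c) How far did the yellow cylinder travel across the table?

3.0

The yellow cylinder was near (6.4, 6.3) before and (3.5, 5.4) after, so it travelled √(2.9² + 0.9²) ≈ 3.0 units.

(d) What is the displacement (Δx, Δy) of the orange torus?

(1.9, -0.5)

The orange torus was at about (5.0, 3.1) and moved to about (6.9, 2.6).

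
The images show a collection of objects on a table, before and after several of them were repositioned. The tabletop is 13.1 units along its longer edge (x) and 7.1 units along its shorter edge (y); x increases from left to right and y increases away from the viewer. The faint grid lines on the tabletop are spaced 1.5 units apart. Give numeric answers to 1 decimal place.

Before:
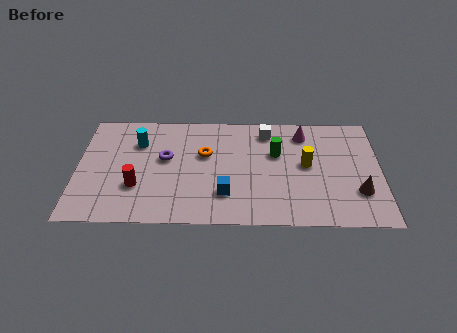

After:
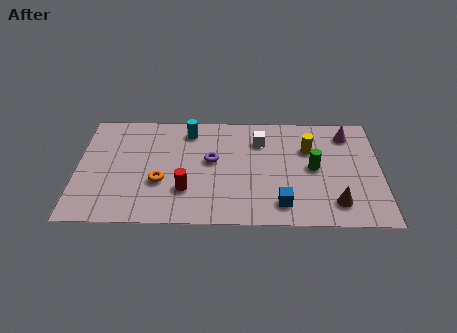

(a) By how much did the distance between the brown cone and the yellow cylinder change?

+0.8

Before: roughly 2.8 units apart; after: 3.6. That's 0.8 units further apart.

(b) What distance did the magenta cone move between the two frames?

1.9

The magenta cone was near (9.8, 5.8) before and (11.7, 5.8) after, so it travelled √(1.9² + 0.0²) ≈ 1.9 units.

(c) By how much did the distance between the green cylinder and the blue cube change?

-0.7

They were about 3.4 units apart before and 2.7 after — 0.7 units closer together.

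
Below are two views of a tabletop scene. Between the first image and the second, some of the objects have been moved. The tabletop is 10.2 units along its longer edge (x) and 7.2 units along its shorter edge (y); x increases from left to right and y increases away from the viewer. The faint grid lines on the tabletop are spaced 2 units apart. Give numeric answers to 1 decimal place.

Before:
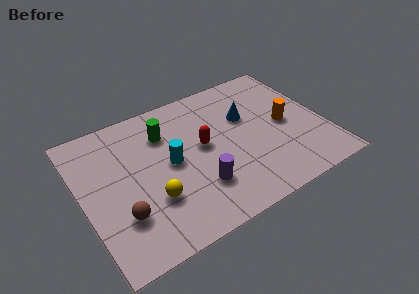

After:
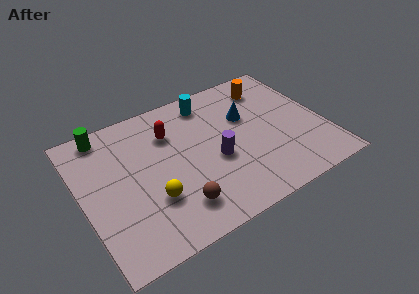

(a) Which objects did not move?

the blue cone and the yellow sphere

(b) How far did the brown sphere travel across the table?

2.3

From (1.4, 2.1) to (3.6, 1.5), the brown sphere covered √(2.2² + 0.6²) ≈ 2.3 units.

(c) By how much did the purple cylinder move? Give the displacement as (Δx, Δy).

(0.9, 1.0)

The purple cylinder was at about (4.6, 2.0) and moved to about (5.5, 3.0).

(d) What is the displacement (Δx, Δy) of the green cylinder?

(-2.4, 1.1)

From the two frames, the green cylinder sits at roughly (3.7, 5.3) before and (1.3, 6.4) after.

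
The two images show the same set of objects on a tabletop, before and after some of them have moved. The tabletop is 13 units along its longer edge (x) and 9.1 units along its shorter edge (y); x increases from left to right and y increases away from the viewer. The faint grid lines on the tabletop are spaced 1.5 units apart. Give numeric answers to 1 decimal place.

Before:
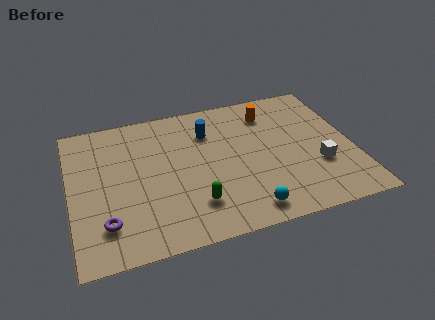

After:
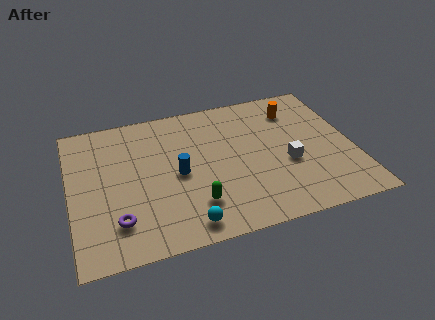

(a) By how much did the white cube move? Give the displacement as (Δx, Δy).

(-1.4, 0.5)

From the two frames, the white cube sits at roughly (11.3, 3.1) before and (9.9, 3.6) after.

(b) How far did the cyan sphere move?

2.8

The cyan sphere was near (7.8, 1.2) before and (5.0, 1.1) after, so it travelled √(2.8² + 0.1²) ≈ 2.8 units.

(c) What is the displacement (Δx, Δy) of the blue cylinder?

(-1.6, -2.4)

From the two frames, the blue cylinder sits at roughly (6.5, 6.7) before and (4.9, 4.3) after.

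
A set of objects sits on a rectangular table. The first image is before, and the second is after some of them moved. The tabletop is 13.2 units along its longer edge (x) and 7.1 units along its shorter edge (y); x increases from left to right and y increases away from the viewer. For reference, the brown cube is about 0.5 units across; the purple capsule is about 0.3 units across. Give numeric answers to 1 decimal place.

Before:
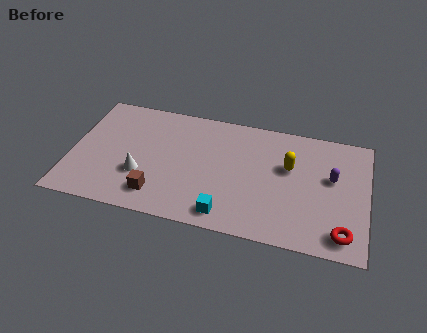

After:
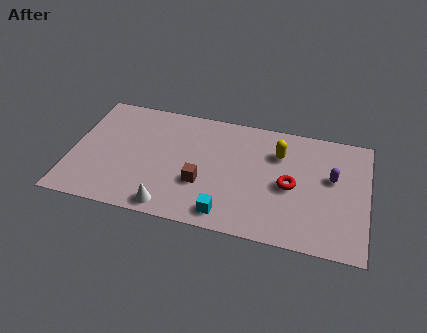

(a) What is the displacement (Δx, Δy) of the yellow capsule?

(-0.5, 0.7)

From the two frames, the yellow capsule sits at roughly (9.7, 4.4) before and (9.2, 5.1) after.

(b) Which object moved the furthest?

the red torus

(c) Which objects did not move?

the purple capsule and the cyan cube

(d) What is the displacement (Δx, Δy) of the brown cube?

(1.9, 1.1)

From the two frames, the brown cube sits at roughly (4.0, 1.4) before and (5.9, 2.5) after.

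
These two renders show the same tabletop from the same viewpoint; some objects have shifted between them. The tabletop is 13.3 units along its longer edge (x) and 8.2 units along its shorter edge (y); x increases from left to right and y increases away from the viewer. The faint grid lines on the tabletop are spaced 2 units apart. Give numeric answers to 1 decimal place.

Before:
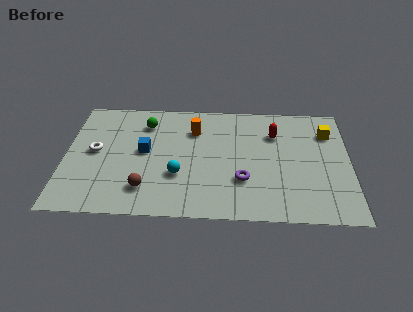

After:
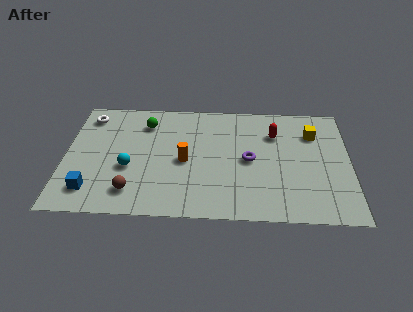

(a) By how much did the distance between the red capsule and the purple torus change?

-1.4

The distance was about 3.6 in the first image and 2.2 in the second, so they moved 1.4 units closer together.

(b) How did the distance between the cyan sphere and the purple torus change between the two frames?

+2.7

The distance was about 3.0 in the first image and 5.7 in the second, so they moved 2.7 units further apart.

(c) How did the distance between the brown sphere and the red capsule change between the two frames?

+0.6

The distance was about 7.3 in the first image and 7.9 in the second, so they moved 0.6 units further apart.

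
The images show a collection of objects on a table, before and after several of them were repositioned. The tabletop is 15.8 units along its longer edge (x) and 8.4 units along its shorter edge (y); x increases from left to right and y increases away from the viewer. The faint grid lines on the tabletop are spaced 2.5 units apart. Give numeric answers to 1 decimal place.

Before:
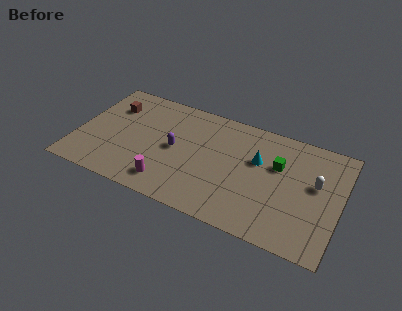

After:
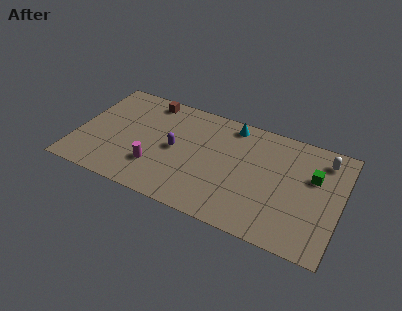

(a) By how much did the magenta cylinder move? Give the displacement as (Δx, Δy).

(-0.9, 0.9)

From the two frames, the magenta cylinder sits at roughly (5.8, 1.5) before and (4.9, 2.4) after.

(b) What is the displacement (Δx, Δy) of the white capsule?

(0.3, 2.0)

The white capsule started near (14.3, 4.9) and ended near (14.6, 6.9).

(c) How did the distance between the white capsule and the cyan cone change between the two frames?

+2.1

They were about 3.5 units apart before and 5.6 after — 2.1 units further apart.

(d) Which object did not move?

the purple capsule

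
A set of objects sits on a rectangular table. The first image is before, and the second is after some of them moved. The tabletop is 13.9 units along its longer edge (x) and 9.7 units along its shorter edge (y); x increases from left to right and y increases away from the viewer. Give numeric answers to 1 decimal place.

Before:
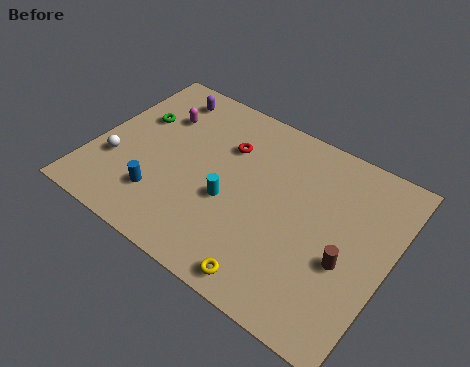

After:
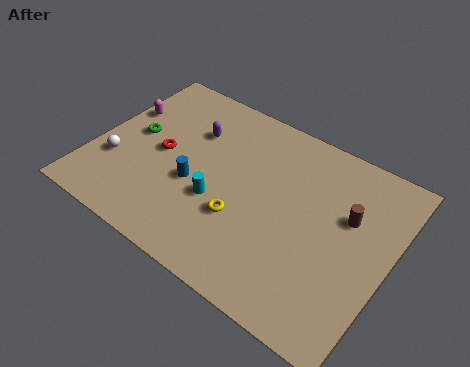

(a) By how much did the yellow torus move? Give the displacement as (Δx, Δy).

(-1.8, 2.3)

The yellow torus was at about (9.1, 1.0) and moved to about (7.3, 3.3).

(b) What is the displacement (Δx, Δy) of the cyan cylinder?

(-0.5, -0.3)

The cyan cylinder started near (6.6, 3.9) and ended near (6.1, 3.6).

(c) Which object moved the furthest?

the red torus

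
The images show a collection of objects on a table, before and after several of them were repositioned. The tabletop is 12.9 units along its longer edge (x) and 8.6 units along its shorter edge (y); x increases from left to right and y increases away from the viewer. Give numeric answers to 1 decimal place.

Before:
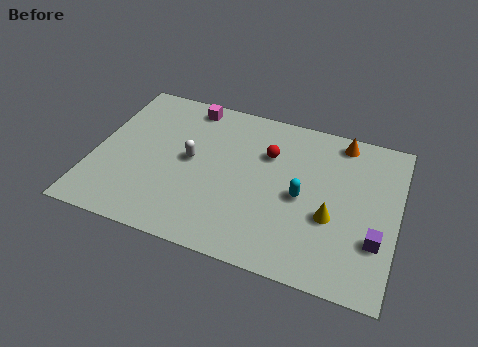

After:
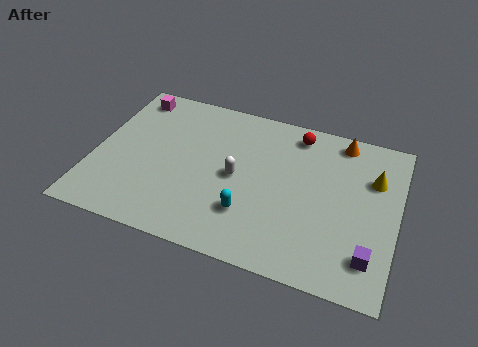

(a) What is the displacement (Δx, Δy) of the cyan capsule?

(-2.1, -1.6)

The cyan capsule was at about (8.9, 4.0) and moved to about (6.8, 2.4).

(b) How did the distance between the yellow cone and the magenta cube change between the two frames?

+2.9

The distance was about 7.8 in the first image and 10.7 in the second, so they moved 2.9 units further apart.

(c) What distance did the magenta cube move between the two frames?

2.5

From (3.7, 7.6) to (1.2, 7.4), the magenta cube covered √(2.5² + 0.2²) ≈ 2.5 units.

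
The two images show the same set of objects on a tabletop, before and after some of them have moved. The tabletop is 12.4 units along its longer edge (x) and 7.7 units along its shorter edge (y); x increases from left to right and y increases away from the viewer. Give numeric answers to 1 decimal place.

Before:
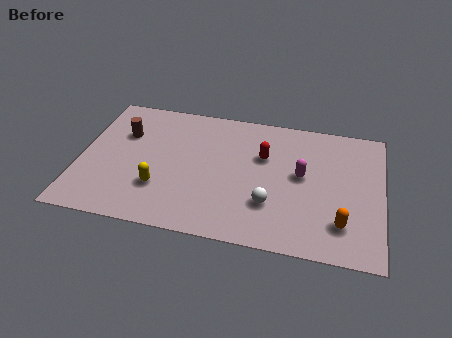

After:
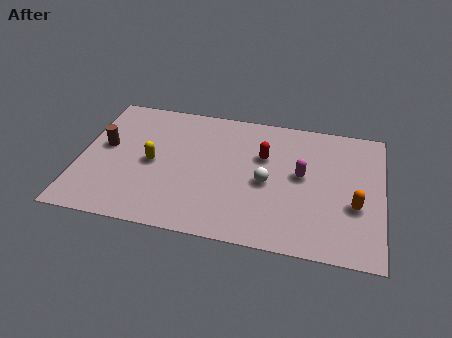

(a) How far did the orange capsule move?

1.2

From (10.8, 1.8) to (11.3, 2.9), the orange capsule covered √(0.5² + 1.1²) ≈ 1.2 units.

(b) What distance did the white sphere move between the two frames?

1.2

The white sphere moved from about (7.9, 2.3) to (7.7, 3.5), a distance of √(0.2² + 1.2²) ≈ 1.2.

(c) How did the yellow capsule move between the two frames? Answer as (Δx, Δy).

(-0.4, 1.4)

The yellow capsule started near (3.4, 2.3) and ended near (3.0, 3.7).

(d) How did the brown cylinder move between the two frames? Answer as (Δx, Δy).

(-0.7, -0.9)

The brown cylinder was at about (1.7, 5.2) and moved to about (1.0, 4.3).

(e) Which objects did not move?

the red capsule and the magenta capsule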